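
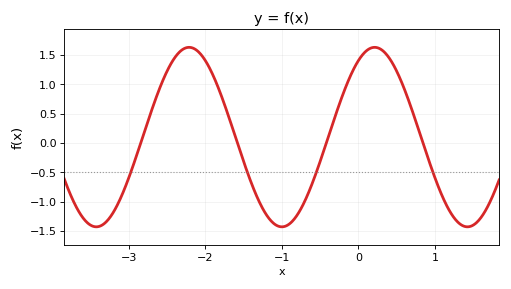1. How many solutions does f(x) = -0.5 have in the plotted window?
4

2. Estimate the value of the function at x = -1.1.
-1.4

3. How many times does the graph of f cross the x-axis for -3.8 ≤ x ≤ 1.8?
4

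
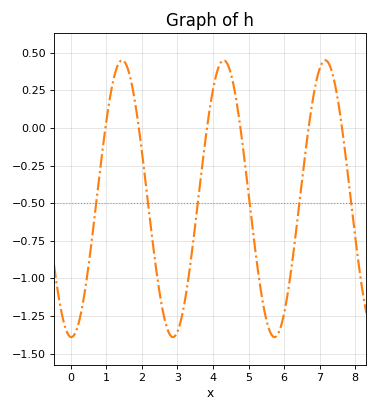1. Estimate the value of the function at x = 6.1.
-1.1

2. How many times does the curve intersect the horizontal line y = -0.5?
6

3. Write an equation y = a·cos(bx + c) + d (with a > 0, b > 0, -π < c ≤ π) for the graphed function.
y = 0.92cos(2.2x + 3.1) - 0.47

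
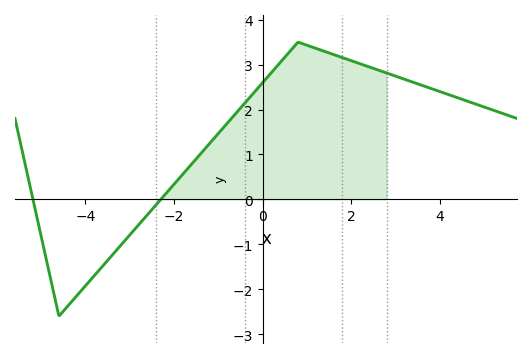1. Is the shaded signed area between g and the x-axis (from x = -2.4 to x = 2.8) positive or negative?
positive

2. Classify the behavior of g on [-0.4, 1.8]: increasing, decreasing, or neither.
neither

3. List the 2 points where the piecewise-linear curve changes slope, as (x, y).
(-4.6, -2.6); (0.8, 3.5)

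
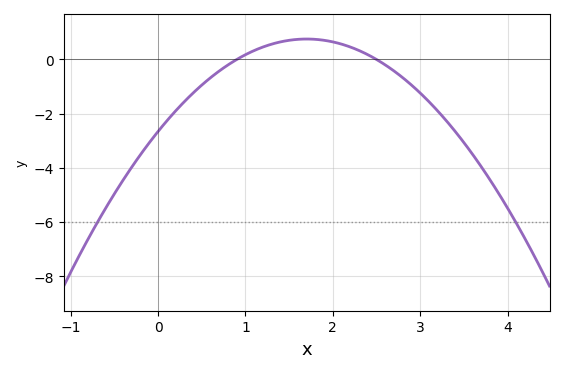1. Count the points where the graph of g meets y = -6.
2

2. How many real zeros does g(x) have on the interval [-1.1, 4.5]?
2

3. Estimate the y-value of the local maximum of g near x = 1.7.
0.755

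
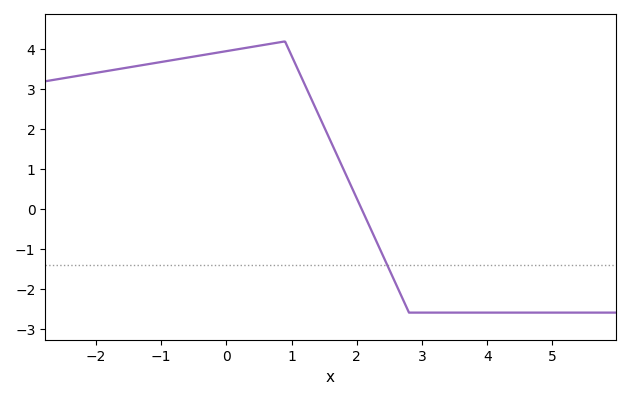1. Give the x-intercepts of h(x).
2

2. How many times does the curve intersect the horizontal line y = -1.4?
1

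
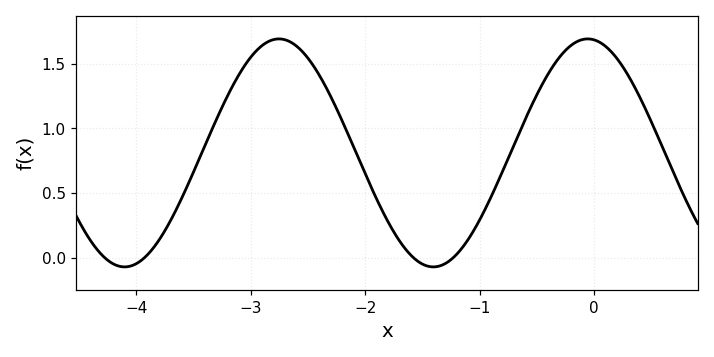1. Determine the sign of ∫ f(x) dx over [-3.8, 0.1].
positive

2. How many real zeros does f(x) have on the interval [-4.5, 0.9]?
4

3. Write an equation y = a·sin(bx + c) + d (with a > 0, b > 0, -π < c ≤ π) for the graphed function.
y = 0.88sin(2.33x + 1.7) + 0.81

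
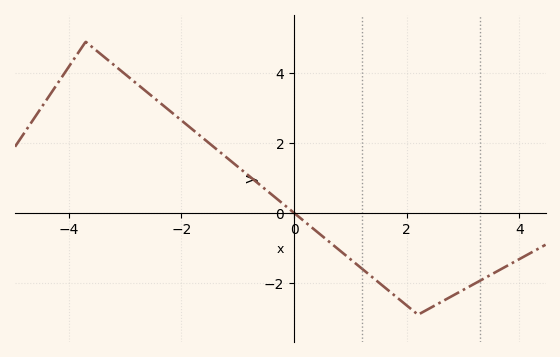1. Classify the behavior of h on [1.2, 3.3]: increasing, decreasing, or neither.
neither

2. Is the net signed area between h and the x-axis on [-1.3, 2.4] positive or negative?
negative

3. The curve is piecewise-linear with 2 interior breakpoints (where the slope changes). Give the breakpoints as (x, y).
(-3.7, 4.9); (2.2, -2.9)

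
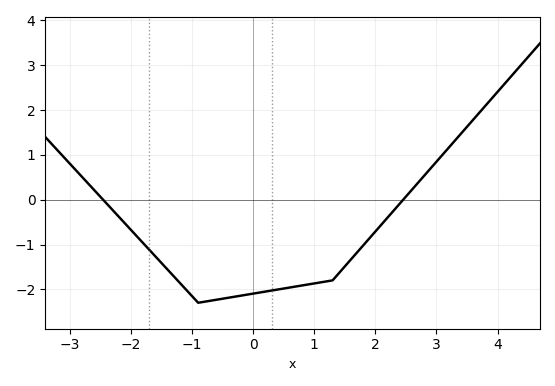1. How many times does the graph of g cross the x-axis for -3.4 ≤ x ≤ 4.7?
2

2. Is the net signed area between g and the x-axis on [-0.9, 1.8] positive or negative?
negative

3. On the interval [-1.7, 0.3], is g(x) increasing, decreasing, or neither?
neither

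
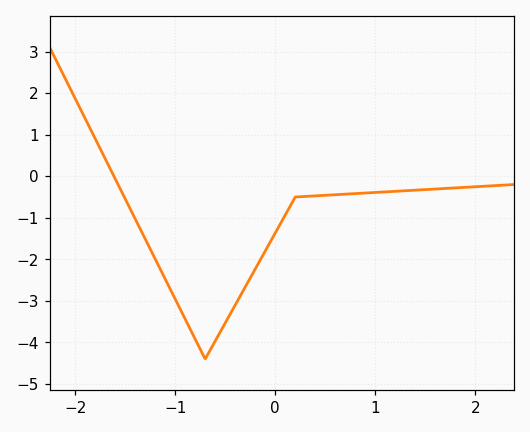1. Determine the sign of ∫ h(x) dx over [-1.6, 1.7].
negative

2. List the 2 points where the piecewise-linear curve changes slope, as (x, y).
(-0.7, -4.4); (0.2, -0.5)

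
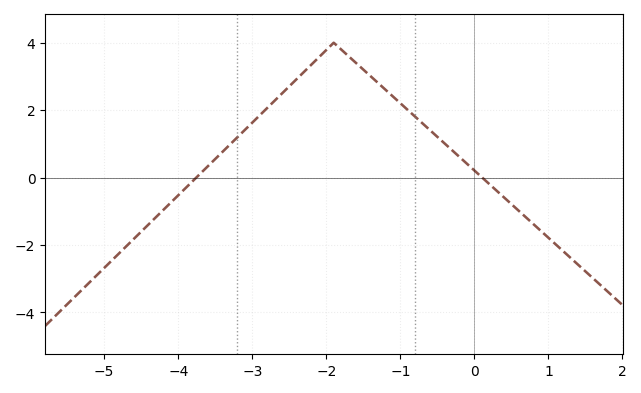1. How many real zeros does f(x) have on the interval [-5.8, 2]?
2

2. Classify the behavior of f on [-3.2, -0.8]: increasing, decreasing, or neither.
neither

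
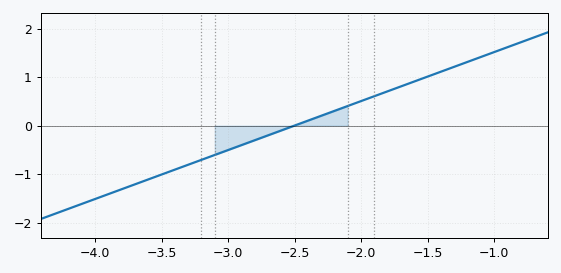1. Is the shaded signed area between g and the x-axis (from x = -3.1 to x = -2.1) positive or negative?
negative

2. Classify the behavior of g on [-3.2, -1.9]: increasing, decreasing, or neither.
increasing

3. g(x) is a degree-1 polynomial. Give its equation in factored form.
y = 1.01(x + 2.5)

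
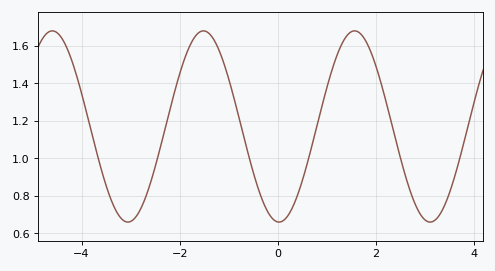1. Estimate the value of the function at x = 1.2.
1.55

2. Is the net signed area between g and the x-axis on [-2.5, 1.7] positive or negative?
positive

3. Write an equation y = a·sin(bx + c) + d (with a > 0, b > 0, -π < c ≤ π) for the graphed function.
y = 0.51sin(2.04x - 1.62) + 1.17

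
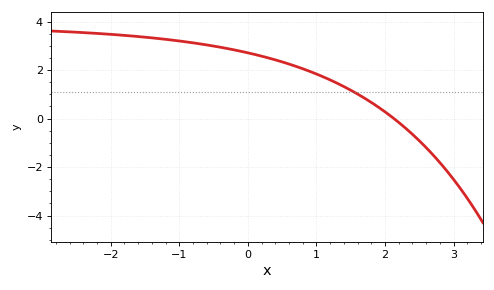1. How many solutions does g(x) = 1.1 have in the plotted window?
1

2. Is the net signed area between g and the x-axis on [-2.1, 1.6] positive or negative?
positive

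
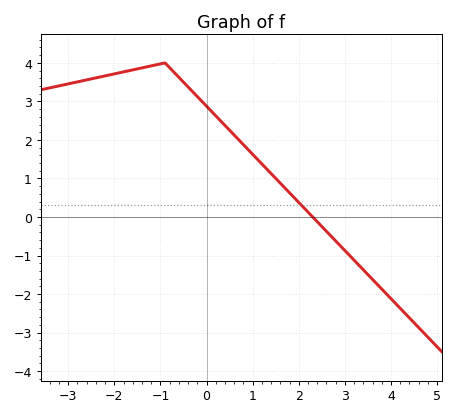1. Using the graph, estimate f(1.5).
1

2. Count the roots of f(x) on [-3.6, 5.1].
1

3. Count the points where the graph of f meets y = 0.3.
1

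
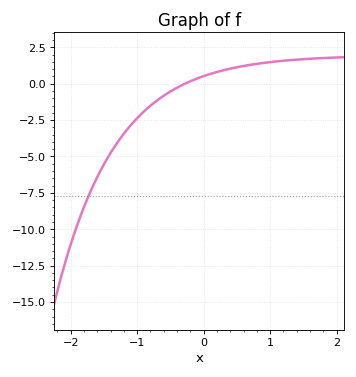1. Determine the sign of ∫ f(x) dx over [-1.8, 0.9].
negative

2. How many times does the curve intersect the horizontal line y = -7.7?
1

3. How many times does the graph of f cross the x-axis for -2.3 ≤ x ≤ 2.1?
1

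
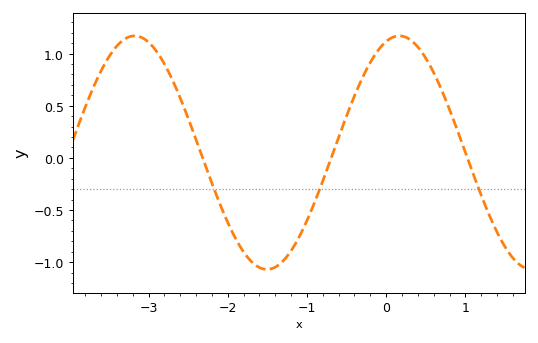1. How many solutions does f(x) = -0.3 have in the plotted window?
3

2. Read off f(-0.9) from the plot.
-0.42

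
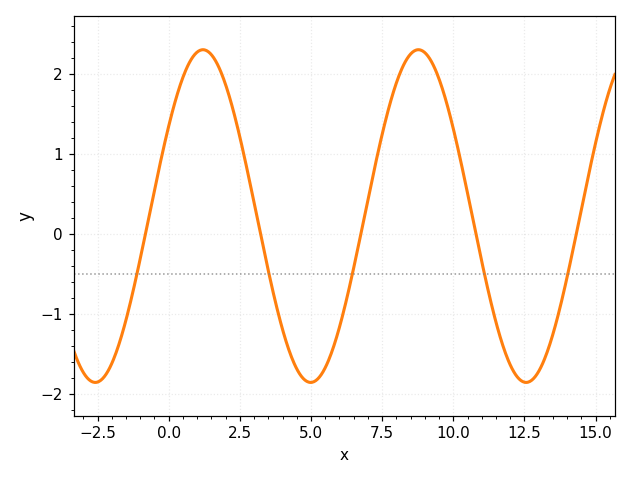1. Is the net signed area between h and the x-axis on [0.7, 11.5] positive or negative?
positive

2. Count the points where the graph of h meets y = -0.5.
5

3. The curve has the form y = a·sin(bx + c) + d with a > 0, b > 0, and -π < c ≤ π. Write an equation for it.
y = 2.08sin(0.83x + 0.57) + 0.22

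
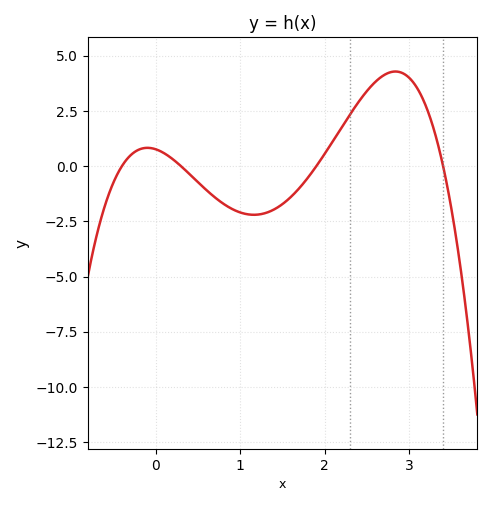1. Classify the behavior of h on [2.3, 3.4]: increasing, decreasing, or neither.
neither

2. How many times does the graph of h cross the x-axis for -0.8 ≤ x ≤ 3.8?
4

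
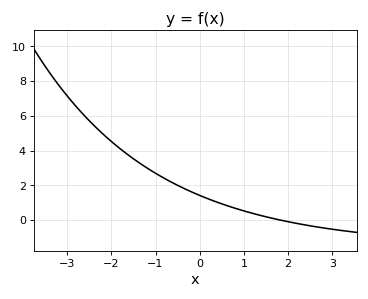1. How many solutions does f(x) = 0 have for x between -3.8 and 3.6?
1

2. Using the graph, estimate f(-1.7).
4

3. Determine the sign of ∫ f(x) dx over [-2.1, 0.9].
positive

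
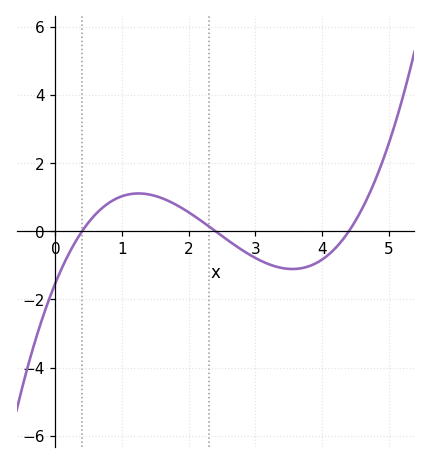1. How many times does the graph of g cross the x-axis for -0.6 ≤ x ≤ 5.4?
3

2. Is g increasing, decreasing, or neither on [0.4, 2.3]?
neither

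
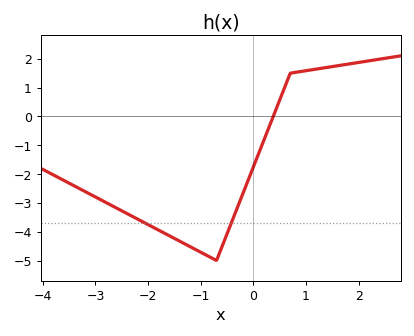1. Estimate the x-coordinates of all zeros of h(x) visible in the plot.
0.4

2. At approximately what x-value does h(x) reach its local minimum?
-0.7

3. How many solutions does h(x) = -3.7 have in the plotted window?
2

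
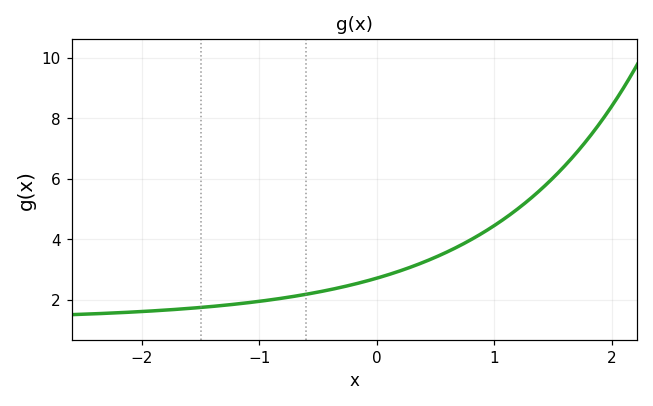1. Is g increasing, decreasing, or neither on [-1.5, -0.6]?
increasing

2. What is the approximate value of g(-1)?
2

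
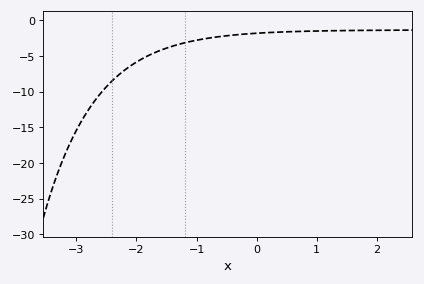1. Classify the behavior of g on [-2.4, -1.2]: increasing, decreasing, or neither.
increasing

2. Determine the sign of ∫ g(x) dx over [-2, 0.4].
negative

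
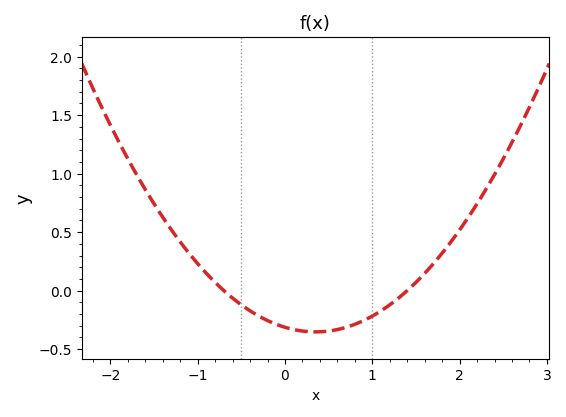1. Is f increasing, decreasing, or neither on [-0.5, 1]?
neither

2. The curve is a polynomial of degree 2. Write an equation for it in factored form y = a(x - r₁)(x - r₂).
y = 0.32(x + 0.7)(x - 1.4)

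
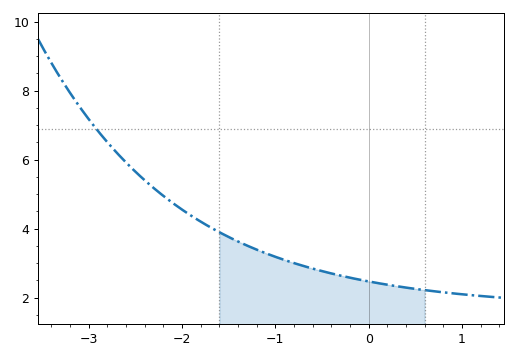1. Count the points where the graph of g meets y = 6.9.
1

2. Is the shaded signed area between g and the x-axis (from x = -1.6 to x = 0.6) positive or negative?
positive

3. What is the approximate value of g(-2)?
4.6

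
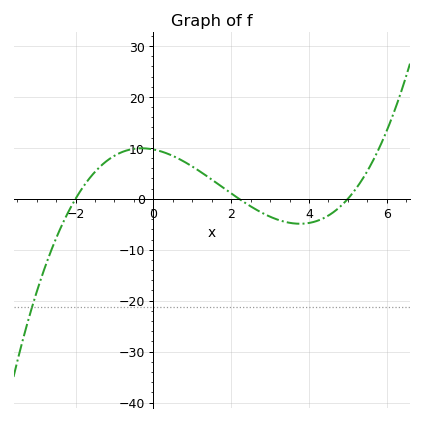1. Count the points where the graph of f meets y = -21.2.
1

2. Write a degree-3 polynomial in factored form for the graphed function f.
y = 0.44(x + 2)(x - 2.2)(x - 5)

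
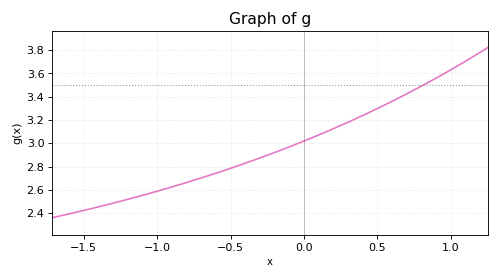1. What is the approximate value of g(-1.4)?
2.46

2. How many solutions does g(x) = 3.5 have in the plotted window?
1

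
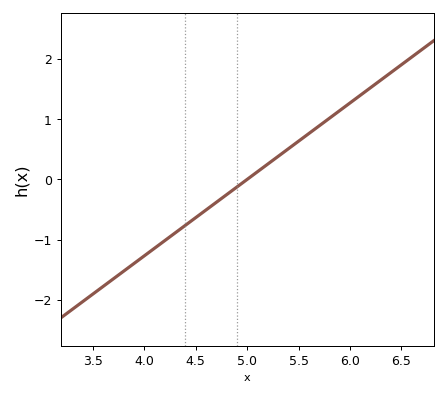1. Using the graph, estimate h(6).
1.3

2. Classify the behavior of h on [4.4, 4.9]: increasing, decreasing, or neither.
increasing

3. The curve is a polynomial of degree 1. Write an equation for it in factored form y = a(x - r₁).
y = 1.27(x - 5)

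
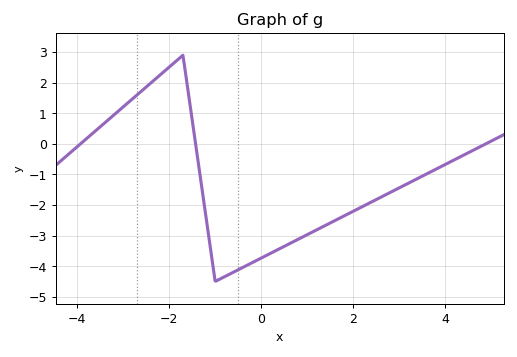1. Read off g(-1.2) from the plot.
-2.4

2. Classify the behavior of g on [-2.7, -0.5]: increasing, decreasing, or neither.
neither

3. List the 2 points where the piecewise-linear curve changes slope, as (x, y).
(-1.7, 2.9); (-1, -4.5)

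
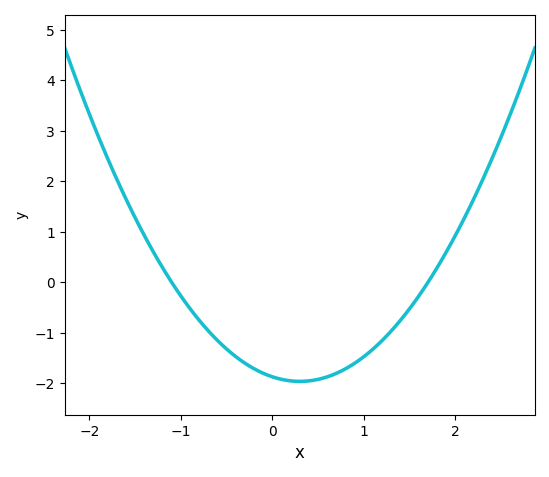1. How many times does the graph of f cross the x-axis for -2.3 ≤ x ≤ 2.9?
2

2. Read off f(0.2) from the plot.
-2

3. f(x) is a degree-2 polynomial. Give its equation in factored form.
y = 1(x + 1.1)(x - 1.7)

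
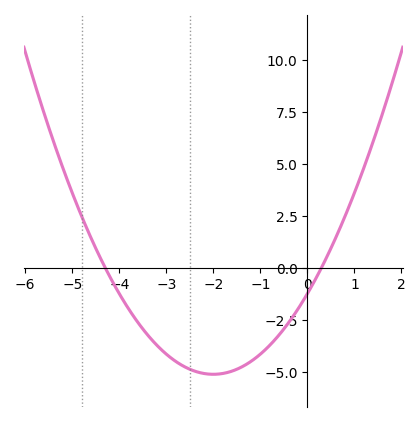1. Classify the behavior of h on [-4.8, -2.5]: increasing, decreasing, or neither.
decreasing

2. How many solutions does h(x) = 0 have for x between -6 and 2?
2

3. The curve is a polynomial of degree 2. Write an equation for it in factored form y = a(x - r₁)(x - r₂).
y = 0.97(x + 4.3)(x - 0.3)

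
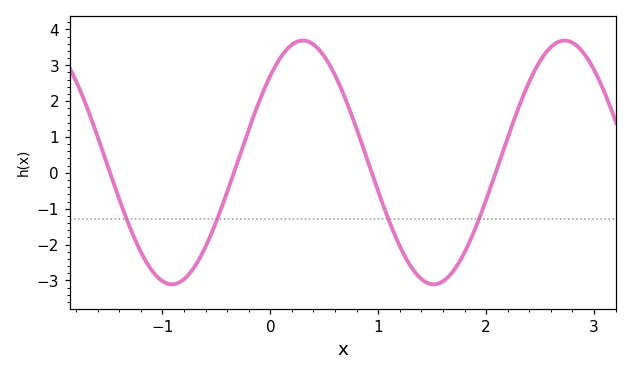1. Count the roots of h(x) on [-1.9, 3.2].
4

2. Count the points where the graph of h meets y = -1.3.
4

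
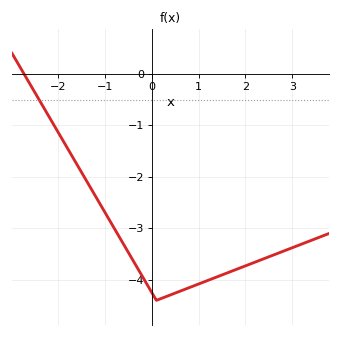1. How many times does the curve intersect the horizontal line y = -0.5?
1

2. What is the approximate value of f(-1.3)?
-2.22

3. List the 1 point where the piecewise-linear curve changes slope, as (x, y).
(0.1, -4.4)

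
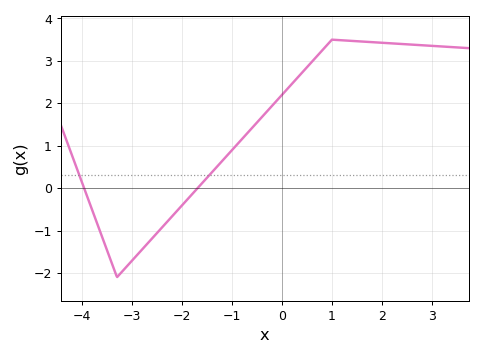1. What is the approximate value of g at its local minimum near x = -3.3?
-2.1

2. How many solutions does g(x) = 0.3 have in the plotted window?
2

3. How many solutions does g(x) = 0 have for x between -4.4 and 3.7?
2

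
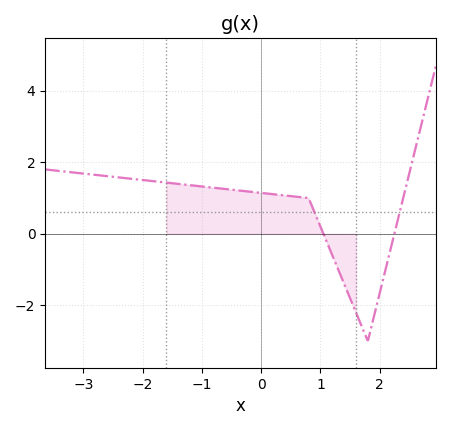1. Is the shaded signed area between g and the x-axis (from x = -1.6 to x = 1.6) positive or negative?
positive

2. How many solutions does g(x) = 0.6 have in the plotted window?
2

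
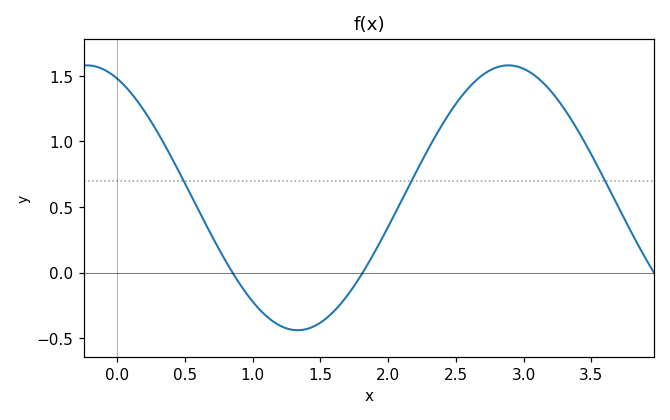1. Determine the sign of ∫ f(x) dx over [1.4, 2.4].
positive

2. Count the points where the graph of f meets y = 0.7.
3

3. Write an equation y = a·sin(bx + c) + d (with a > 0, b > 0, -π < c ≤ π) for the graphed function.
y = 1.01sin(2x + 2) + 0.57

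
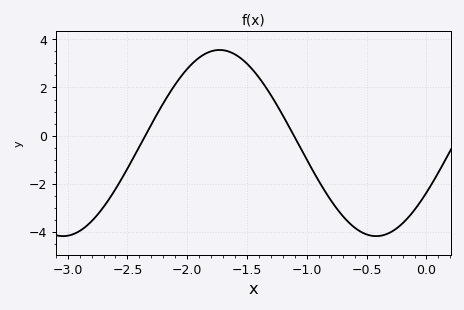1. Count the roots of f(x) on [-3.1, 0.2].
2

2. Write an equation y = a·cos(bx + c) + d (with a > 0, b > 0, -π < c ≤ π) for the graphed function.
y = 3.87cos(2.4x - 2.13) - 0.31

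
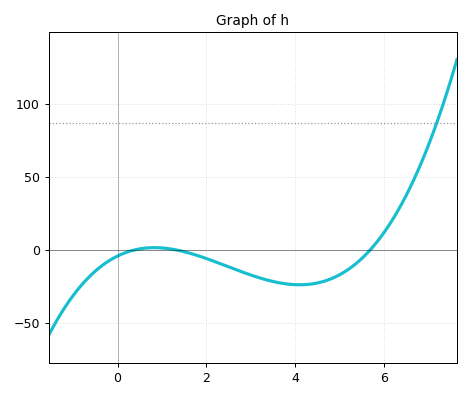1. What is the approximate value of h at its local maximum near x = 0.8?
1.43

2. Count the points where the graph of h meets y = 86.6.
1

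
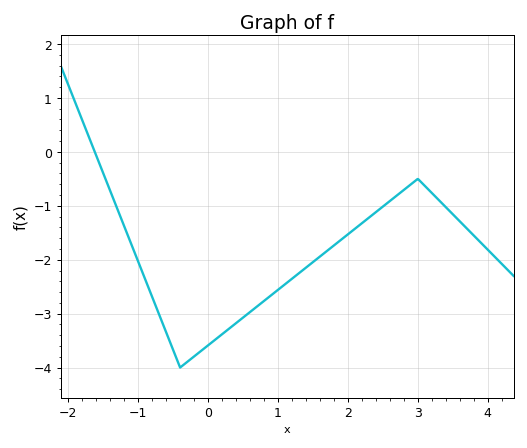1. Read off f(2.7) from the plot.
-0.8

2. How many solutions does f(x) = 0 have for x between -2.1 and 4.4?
1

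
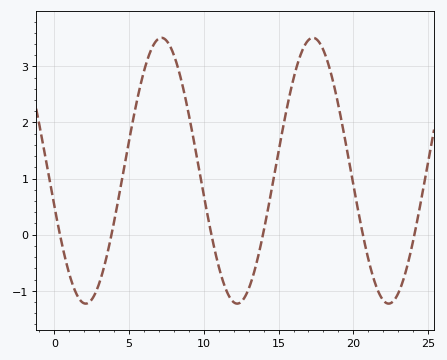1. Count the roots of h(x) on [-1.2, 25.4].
6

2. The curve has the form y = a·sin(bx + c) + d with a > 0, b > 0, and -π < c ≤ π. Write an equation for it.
y = 2.37sin(0.62x - 2.87) + 1.14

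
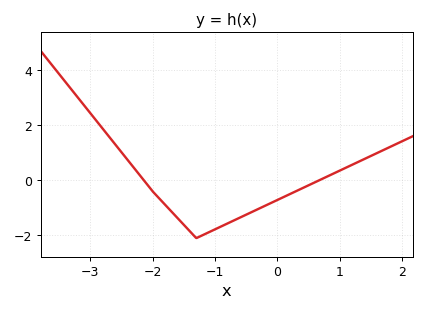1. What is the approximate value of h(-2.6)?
1.31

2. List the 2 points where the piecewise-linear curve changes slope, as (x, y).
(-2, -0.4); (-1.3, -2.1)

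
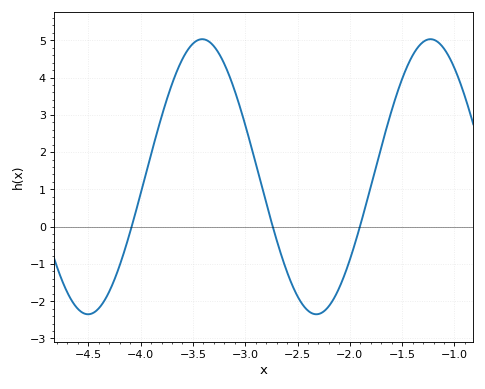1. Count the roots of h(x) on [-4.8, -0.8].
3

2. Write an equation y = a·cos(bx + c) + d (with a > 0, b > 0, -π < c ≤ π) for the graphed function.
y = 3.69cos(2.9x - 2.7) + 1.34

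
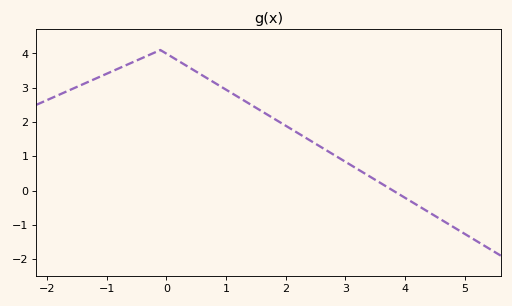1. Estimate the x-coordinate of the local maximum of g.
-0.2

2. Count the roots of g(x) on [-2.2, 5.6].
1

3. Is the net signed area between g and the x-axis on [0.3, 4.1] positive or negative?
positive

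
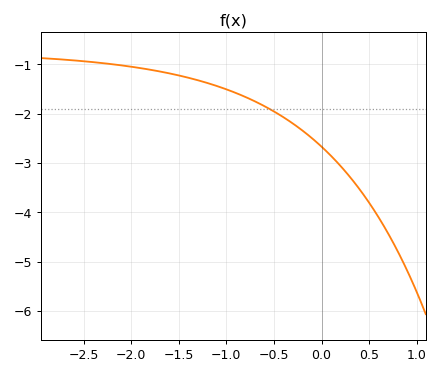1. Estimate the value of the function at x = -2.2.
-0.998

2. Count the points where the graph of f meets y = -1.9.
1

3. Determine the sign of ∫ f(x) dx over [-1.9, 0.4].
negative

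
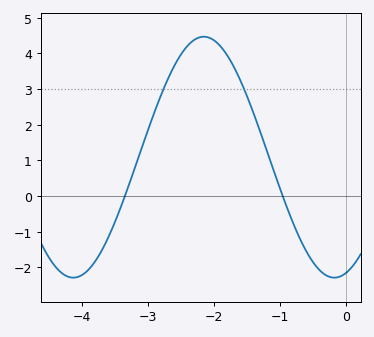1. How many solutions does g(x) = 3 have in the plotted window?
2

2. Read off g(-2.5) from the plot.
4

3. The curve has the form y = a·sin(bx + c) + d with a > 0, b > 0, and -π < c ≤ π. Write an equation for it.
y = 3.38sin(1.6x - 1.3) + 1.09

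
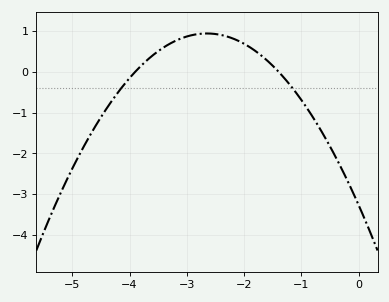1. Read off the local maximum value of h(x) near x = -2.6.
0.938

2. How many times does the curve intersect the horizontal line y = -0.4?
2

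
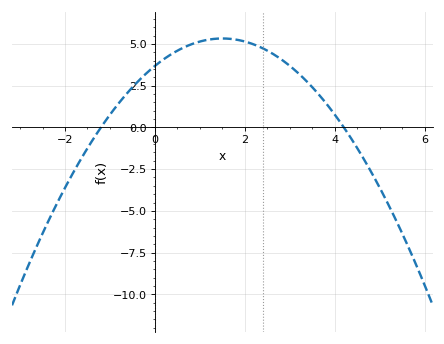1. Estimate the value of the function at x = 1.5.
5.32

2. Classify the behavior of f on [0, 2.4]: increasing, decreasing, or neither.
neither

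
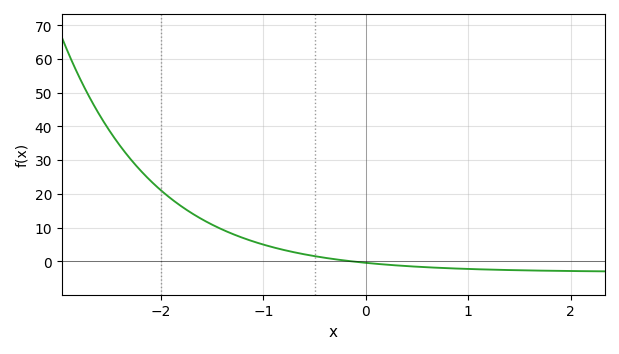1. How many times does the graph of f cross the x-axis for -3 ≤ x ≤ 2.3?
1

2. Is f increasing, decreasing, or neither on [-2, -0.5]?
decreasing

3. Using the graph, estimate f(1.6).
-2.73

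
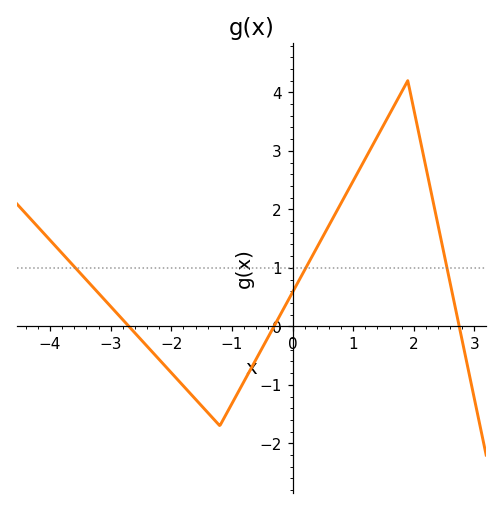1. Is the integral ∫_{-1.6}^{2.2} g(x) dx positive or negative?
positive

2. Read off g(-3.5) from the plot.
0.9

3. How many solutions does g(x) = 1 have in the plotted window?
3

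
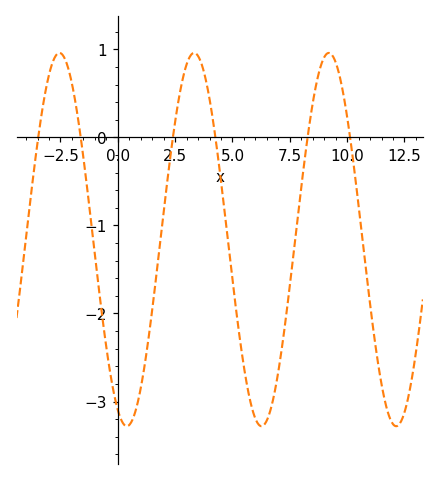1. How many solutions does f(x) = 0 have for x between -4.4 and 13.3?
6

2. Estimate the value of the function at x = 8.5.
0.39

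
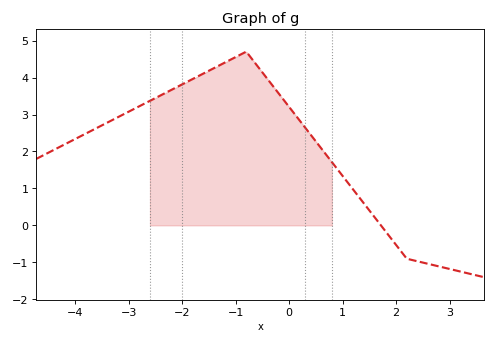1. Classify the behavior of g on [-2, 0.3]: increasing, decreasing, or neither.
neither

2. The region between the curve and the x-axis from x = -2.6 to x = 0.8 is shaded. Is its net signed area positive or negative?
positive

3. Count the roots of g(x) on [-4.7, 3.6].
1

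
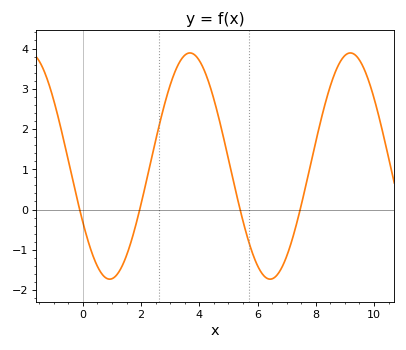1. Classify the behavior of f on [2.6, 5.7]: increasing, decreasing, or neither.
neither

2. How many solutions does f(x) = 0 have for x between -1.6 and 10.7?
4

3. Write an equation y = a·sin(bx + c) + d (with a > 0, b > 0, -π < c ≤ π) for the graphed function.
y = 2.81sin(1.14x - 2.62) + 1.08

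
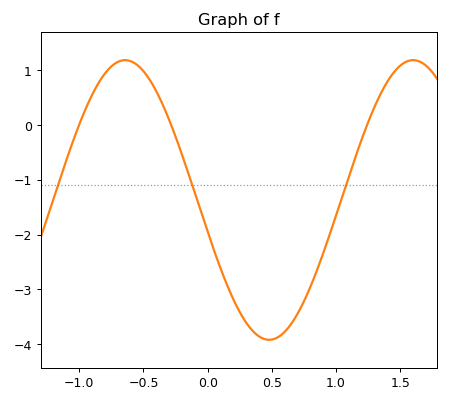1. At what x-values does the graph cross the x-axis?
-1, -0.3, 1.25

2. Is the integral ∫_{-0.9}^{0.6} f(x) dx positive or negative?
negative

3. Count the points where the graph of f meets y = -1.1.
3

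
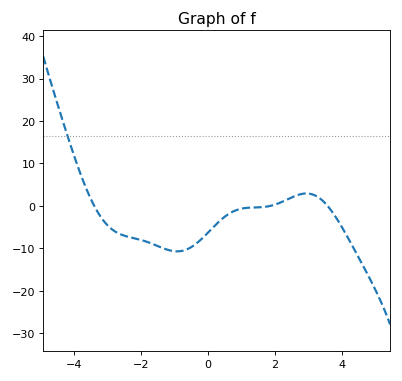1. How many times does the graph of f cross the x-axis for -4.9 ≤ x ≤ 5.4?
3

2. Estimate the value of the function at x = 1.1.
-1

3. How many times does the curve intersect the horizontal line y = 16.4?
1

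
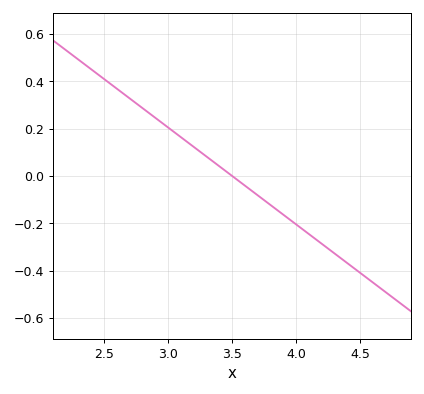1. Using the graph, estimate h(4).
-0.2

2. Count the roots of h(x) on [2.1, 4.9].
1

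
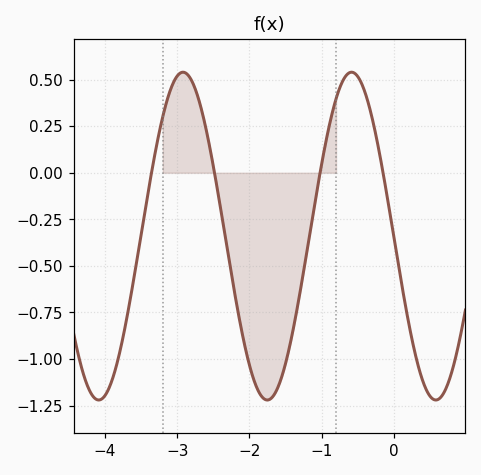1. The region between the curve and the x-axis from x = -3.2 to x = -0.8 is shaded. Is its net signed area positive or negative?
negative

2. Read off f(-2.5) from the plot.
0.05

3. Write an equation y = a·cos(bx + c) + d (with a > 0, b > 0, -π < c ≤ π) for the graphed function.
y = 0.88cos(2.7x + 1.6) - 0.34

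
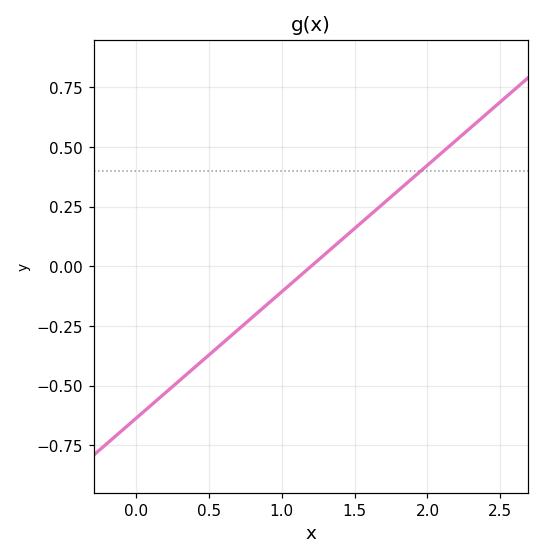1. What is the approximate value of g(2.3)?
0.583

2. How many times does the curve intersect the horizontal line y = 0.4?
1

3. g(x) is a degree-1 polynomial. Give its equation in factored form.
y = 0.53(x - 1.2)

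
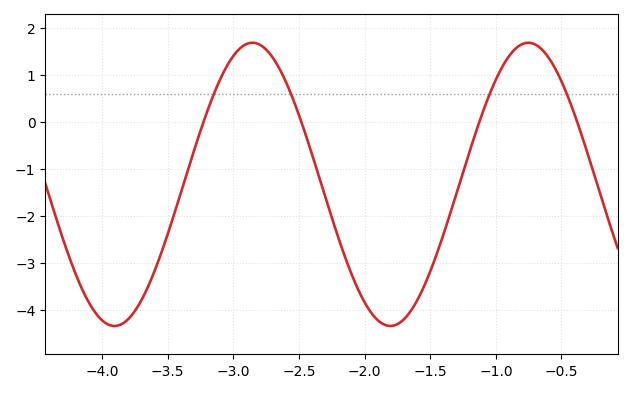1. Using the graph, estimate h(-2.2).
-2.47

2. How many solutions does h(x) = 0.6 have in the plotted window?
4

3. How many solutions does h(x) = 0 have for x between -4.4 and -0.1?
4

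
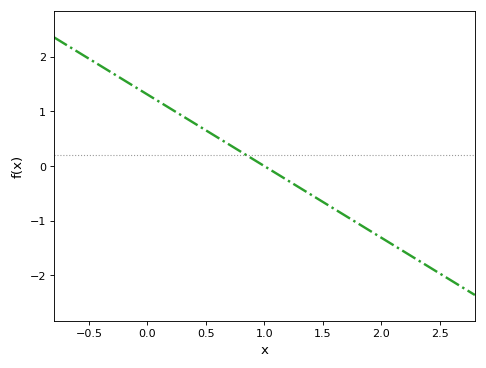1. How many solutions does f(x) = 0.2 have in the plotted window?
1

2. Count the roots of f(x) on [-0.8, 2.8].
1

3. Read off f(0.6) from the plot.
0.5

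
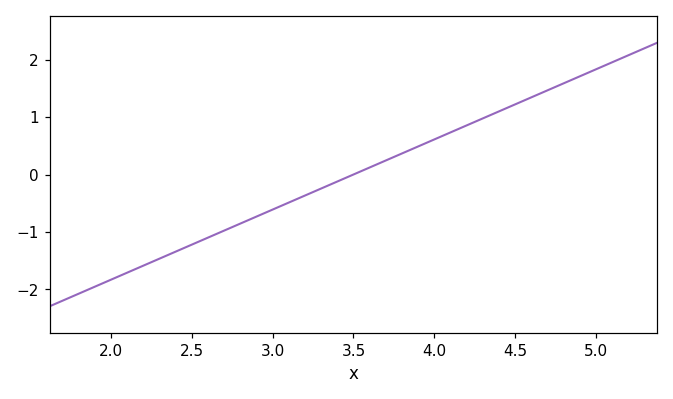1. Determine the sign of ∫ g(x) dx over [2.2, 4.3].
negative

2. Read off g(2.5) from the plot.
-1.22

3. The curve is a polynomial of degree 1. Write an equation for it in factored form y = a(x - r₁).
y = 1.22(x - 3.5)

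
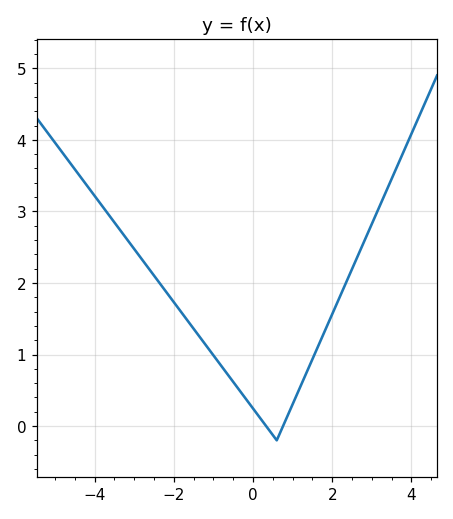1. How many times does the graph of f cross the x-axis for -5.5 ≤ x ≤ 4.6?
2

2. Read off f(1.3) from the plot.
0.7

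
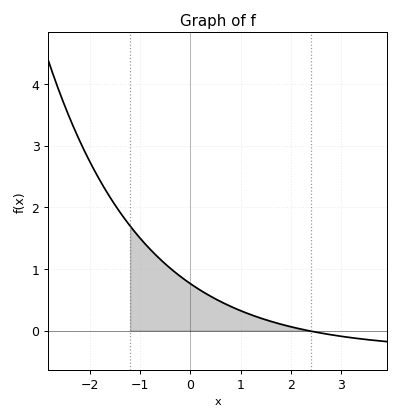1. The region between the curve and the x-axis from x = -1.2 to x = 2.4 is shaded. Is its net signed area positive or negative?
positive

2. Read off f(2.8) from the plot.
-0.068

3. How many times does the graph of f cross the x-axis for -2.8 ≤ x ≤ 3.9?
1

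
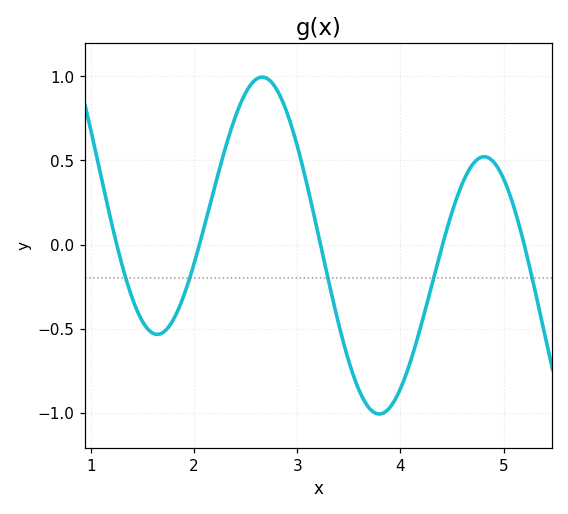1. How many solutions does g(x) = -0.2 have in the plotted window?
5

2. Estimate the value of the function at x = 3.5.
-0.694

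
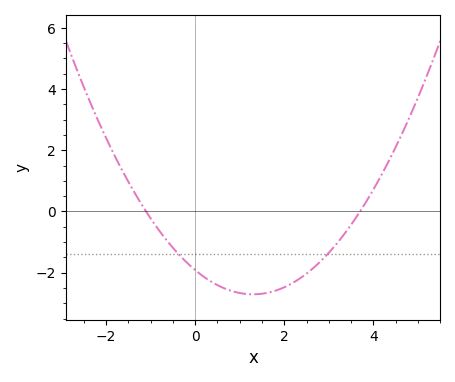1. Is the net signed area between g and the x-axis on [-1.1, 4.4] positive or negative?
negative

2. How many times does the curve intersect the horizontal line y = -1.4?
2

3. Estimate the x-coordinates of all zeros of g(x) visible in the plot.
-1.1, 3.7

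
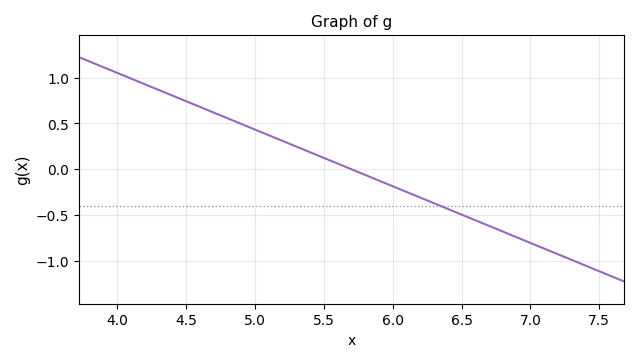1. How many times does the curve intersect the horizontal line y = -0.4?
1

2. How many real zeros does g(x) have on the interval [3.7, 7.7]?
1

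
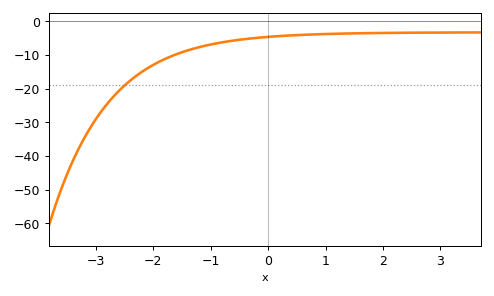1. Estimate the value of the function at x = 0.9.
-3.84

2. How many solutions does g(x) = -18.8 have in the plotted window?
1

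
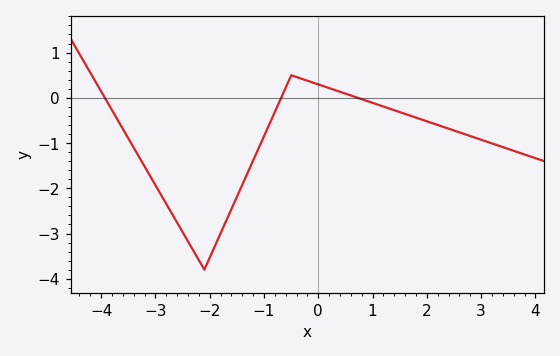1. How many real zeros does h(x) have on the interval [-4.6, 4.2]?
3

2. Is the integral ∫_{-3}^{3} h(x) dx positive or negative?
negative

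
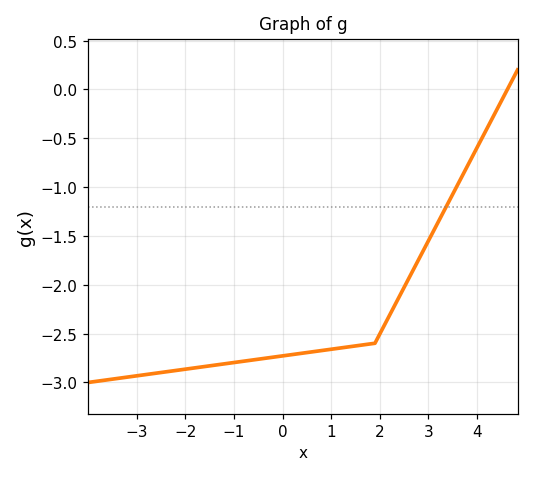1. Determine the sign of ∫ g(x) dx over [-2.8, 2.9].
negative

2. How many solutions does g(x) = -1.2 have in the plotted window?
1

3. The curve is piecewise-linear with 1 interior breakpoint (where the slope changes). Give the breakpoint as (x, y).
(1.9, -2.6)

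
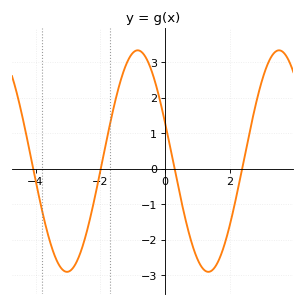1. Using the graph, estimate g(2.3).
-0.3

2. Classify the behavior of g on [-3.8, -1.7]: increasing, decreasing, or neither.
neither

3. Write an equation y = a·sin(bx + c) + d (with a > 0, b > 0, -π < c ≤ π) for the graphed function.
y = 3.12sin(1.4x + 2.8) + 0.22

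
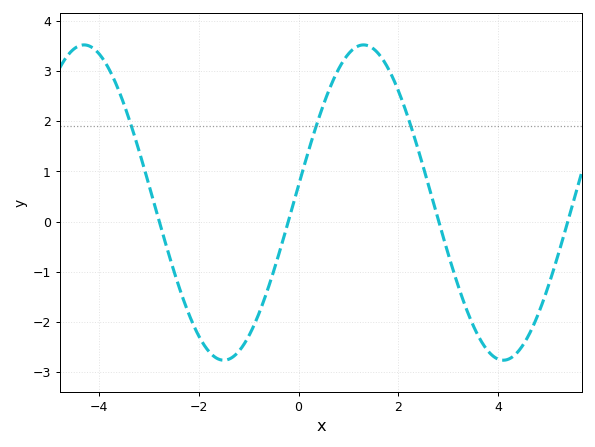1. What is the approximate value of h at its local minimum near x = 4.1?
-2.8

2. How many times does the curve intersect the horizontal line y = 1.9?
3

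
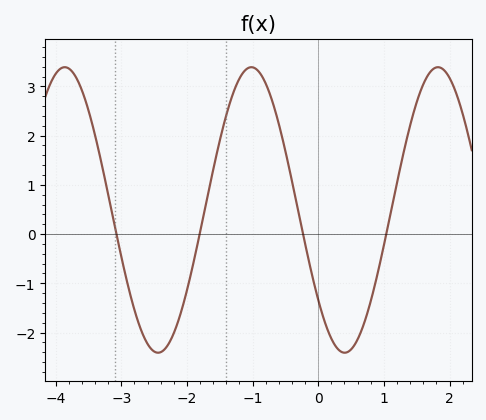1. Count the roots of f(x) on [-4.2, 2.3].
4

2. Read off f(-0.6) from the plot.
2.23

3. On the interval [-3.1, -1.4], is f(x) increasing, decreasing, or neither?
neither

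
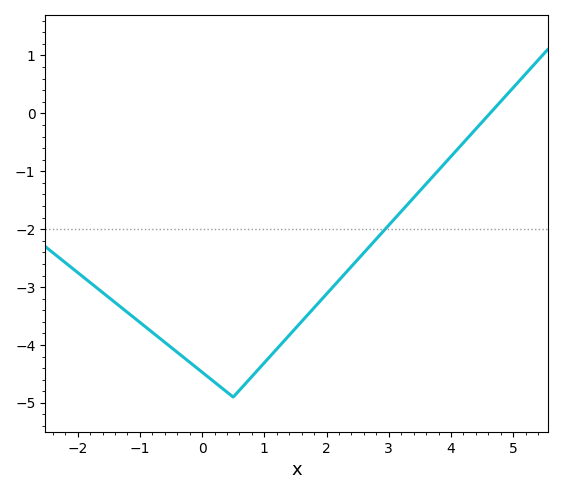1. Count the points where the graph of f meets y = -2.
1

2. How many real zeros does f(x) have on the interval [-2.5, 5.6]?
1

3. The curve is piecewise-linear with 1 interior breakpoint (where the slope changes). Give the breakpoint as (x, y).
(0.5, -4.9)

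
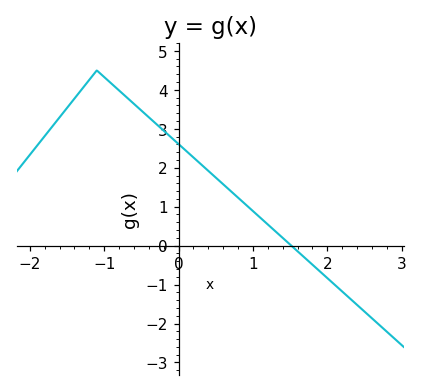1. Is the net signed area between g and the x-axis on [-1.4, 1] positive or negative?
positive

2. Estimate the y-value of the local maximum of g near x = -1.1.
4.5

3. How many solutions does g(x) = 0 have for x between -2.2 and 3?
1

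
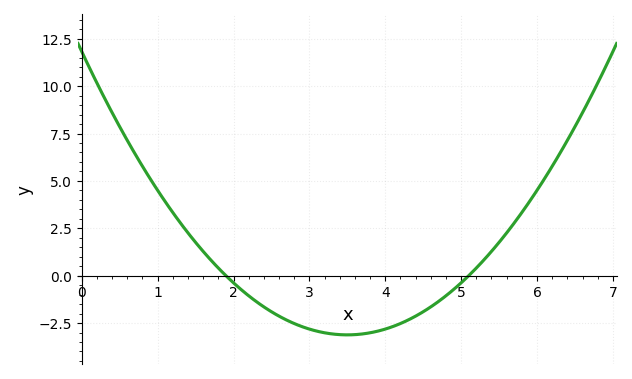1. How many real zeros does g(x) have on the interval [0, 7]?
2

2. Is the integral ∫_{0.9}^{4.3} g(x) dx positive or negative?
negative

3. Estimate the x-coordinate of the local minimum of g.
3.5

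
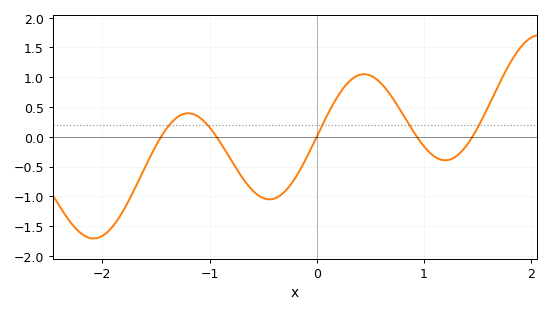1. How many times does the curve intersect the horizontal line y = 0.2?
5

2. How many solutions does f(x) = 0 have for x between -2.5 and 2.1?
5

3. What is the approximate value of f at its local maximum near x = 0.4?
1.05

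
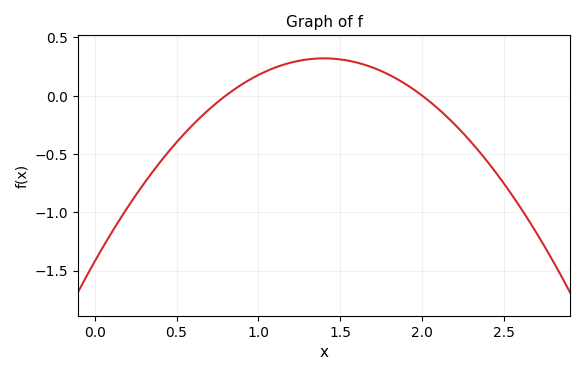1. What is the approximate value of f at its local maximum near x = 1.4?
0.32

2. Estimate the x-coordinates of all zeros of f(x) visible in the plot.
0.8, 2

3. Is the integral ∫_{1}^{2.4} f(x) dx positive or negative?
positive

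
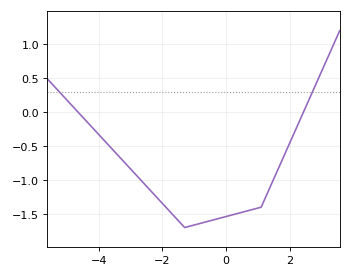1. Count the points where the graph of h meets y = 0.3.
2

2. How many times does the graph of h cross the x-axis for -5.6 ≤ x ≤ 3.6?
2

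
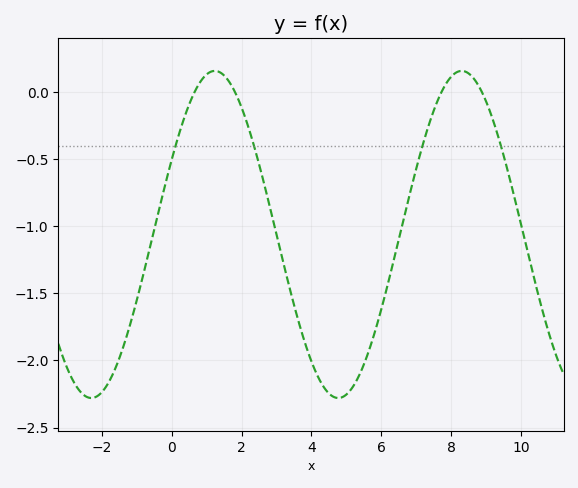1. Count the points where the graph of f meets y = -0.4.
4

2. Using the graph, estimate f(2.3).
-0.35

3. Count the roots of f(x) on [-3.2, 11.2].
4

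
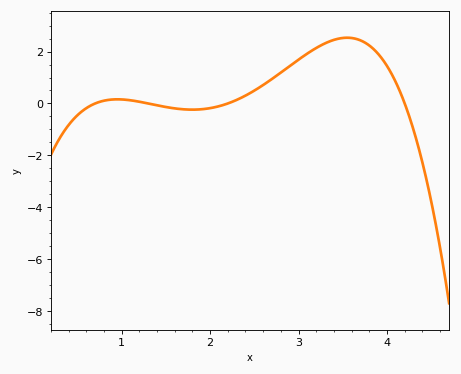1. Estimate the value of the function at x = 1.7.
-0.225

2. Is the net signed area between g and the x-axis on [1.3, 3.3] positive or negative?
positive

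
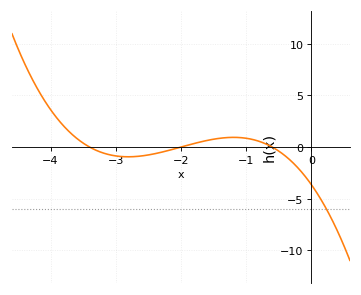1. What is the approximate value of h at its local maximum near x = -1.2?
0.94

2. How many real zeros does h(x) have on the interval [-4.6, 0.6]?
3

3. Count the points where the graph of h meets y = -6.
1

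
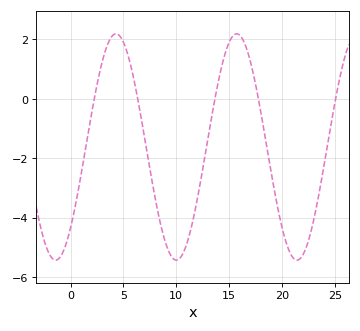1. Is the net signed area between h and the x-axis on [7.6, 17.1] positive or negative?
negative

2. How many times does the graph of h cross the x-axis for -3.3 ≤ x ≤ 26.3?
5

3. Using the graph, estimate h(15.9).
2.17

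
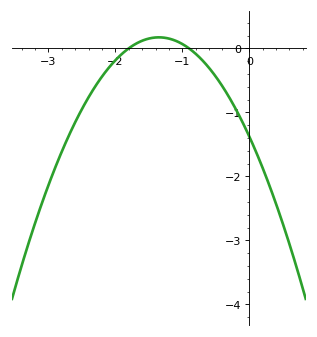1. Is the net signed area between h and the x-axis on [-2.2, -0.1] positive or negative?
negative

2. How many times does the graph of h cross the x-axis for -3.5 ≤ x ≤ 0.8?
2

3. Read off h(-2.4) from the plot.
-0.765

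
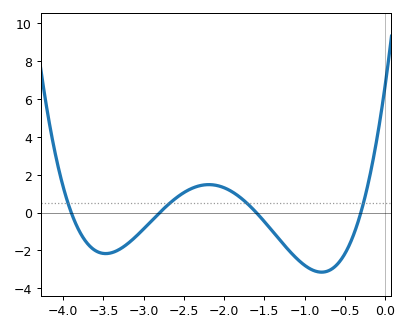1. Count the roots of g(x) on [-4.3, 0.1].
4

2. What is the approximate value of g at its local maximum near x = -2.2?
1.48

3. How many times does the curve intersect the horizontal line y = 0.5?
4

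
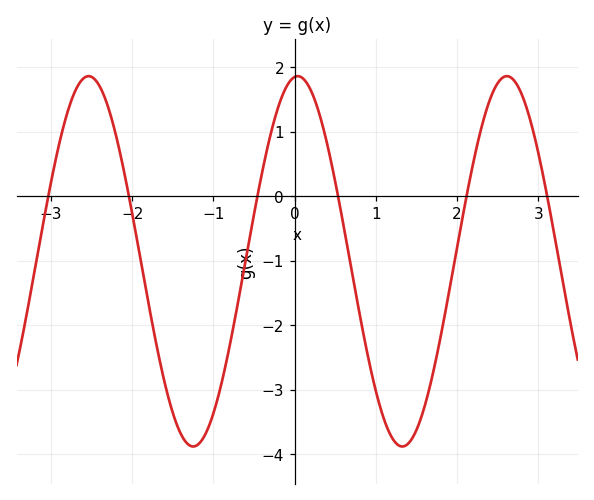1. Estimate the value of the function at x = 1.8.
-2.2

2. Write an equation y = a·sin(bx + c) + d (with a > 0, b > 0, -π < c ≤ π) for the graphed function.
y = 2.87sin(2.4x + 1.5) - 1.01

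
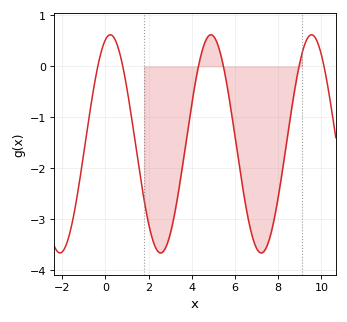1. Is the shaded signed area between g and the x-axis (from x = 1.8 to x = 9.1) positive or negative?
negative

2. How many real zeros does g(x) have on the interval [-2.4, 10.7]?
6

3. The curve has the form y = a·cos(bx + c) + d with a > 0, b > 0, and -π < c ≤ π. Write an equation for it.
y = 2.14cos(1.4x - 0.31) - 1.52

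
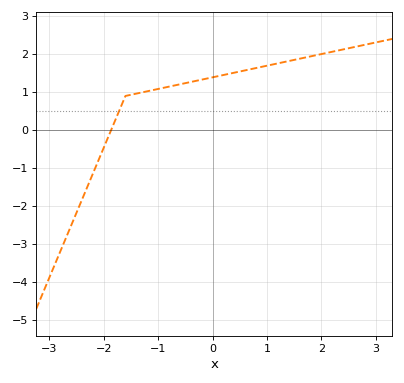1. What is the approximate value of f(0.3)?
1.48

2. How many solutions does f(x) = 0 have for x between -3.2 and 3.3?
1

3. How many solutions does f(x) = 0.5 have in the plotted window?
1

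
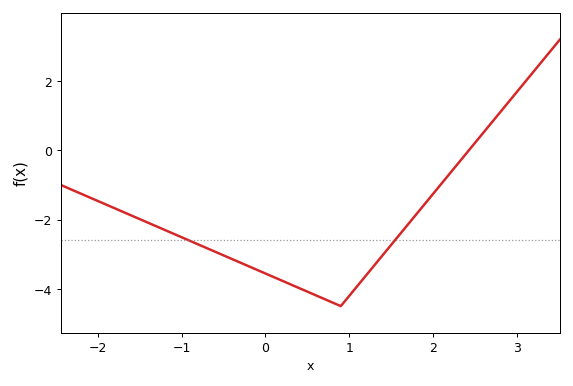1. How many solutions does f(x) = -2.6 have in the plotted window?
2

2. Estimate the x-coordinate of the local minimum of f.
0.9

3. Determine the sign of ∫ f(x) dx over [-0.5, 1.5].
negative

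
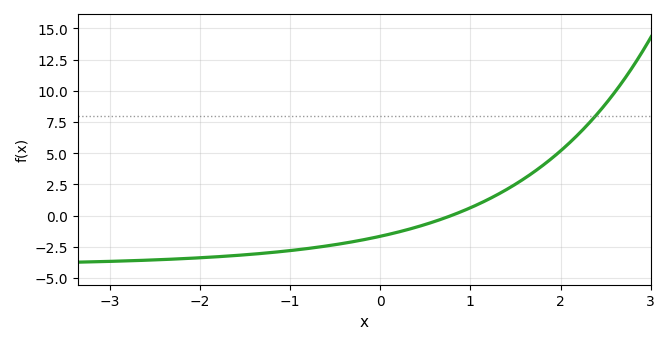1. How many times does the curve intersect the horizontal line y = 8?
1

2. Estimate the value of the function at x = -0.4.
-2.21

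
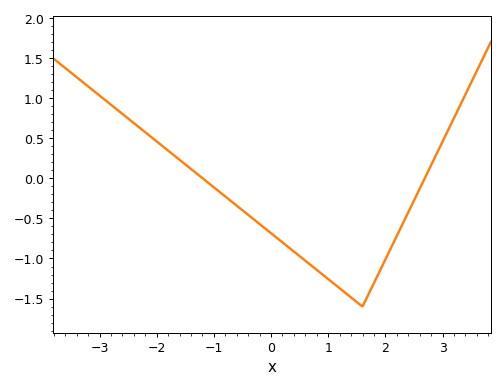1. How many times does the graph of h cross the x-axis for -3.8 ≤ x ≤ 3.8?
2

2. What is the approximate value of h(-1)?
-0.1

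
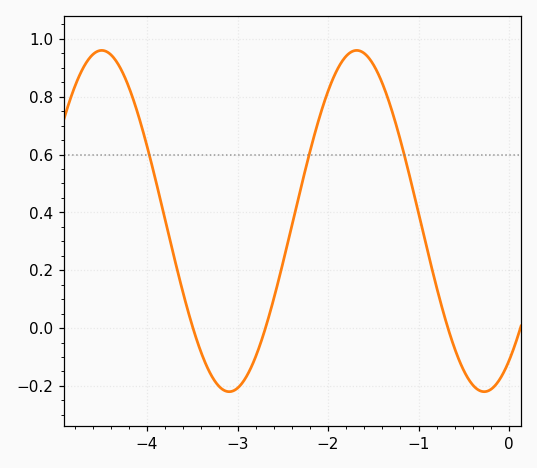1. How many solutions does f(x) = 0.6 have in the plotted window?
3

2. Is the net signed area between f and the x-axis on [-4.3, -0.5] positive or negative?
positive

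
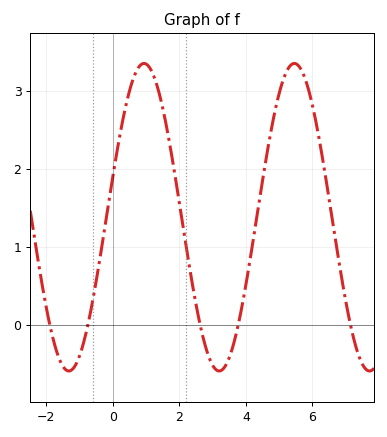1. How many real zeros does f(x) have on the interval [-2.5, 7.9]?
5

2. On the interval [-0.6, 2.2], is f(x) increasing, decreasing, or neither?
neither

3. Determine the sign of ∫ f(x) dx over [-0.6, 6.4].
positive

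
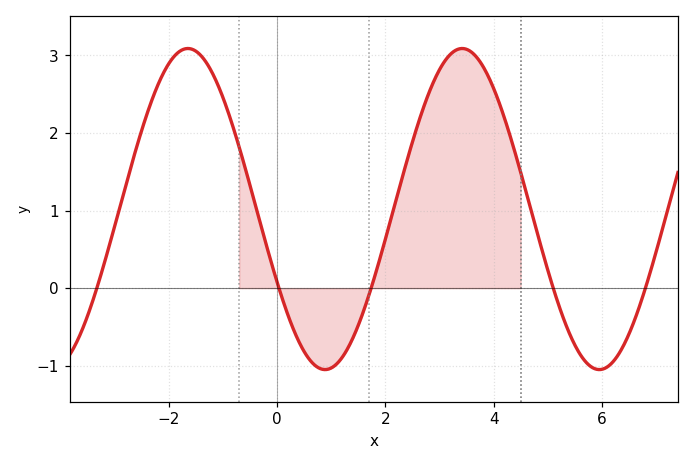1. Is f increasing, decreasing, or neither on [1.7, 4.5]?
neither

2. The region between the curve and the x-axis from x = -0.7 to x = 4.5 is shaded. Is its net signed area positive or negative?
positive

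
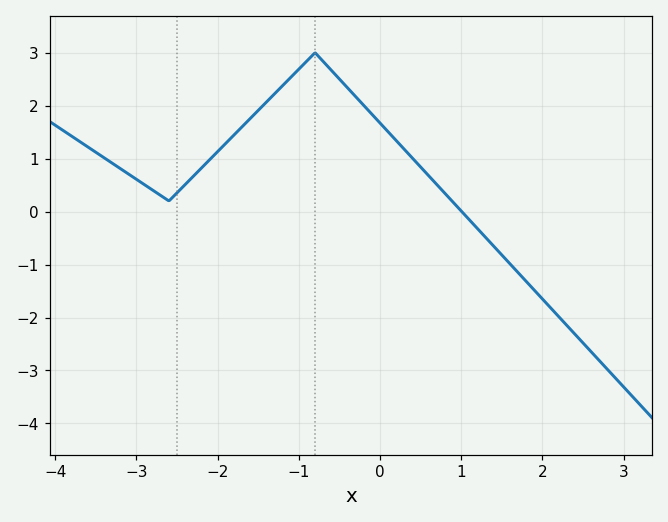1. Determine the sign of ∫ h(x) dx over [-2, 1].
positive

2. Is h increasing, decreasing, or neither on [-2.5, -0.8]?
increasing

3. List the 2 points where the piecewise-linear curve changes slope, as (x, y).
(-2.6, 0.2); (-0.8, 3)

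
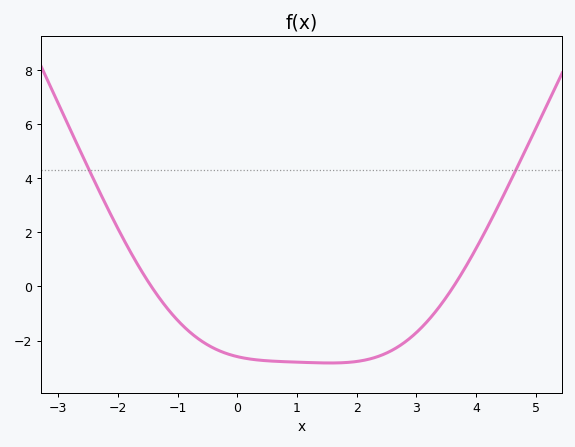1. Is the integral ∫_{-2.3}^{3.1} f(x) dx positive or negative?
negative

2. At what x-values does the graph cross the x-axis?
-1.4, 3.6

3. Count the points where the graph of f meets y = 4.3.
2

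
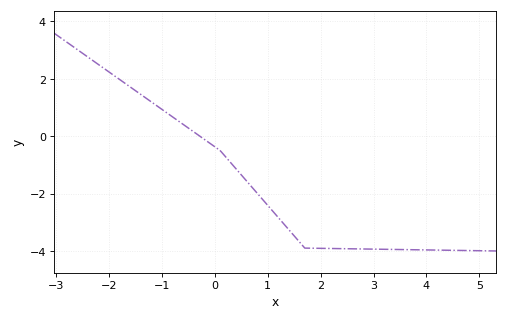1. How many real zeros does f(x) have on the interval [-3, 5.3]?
1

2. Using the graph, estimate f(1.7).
-4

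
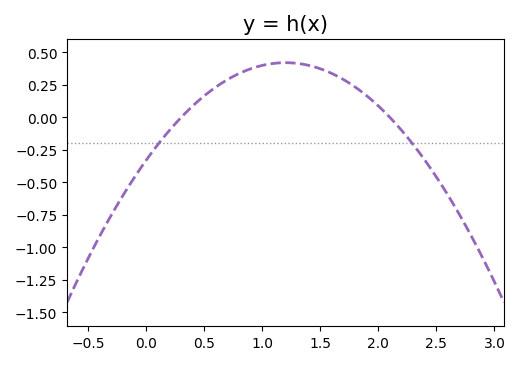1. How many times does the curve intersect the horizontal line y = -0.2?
2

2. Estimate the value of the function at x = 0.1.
-0.208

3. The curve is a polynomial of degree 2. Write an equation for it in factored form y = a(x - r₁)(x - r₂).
y = -0.52(x - 0.3)(x - 2.1)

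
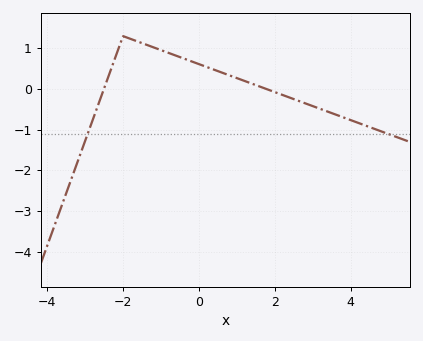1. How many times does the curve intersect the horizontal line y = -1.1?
2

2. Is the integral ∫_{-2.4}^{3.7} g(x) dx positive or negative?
positive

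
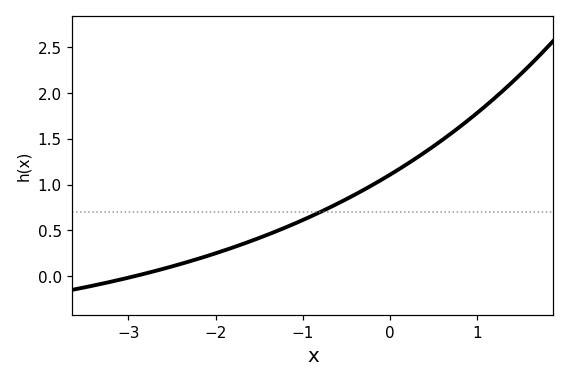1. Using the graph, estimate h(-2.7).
0.055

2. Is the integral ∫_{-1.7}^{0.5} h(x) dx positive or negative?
positive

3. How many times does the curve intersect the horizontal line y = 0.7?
1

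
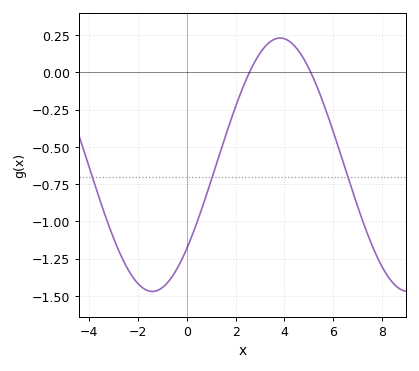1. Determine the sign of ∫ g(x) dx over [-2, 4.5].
negative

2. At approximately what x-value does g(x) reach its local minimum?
-1.42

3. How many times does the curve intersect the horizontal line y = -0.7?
3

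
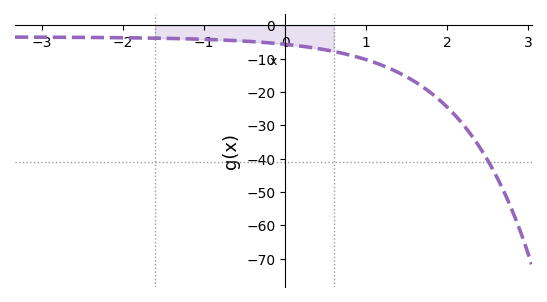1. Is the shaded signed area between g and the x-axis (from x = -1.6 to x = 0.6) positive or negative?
negative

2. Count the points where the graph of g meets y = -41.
1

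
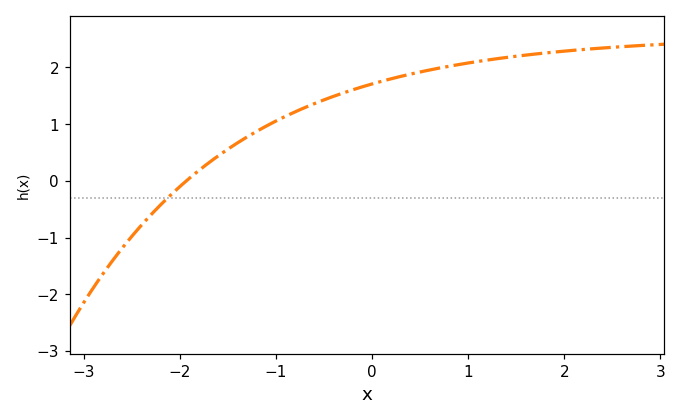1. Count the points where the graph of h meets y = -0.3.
1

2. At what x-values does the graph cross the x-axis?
-1.93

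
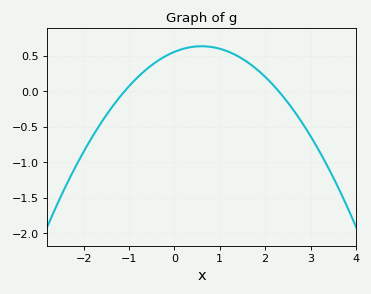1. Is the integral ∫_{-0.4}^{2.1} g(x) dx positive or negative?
positive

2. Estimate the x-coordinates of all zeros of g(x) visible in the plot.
-1.1, 2.3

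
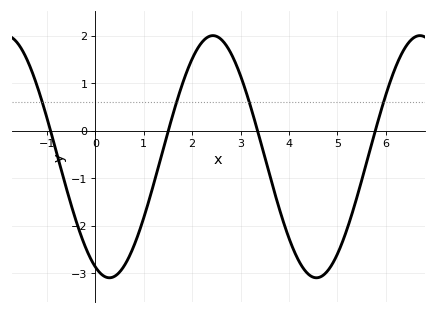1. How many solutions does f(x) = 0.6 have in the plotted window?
4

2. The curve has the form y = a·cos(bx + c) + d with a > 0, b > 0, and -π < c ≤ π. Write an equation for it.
y = 2.55cos(1.5x + 2.7) - 0.55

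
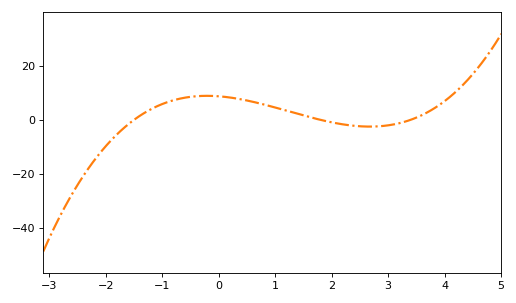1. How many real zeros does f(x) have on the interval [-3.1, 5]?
3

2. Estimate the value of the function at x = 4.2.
10.4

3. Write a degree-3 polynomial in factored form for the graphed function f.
y = 0.95(x + 1.5)(x - 1.8)(x - 3.4)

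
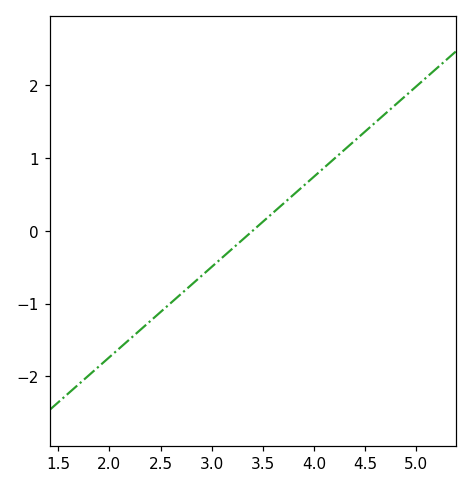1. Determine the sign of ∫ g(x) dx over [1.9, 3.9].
negative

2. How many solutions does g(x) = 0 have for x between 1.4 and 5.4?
1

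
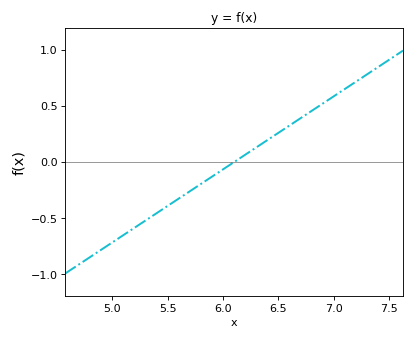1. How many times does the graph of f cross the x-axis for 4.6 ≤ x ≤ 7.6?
1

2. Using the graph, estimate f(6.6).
0.325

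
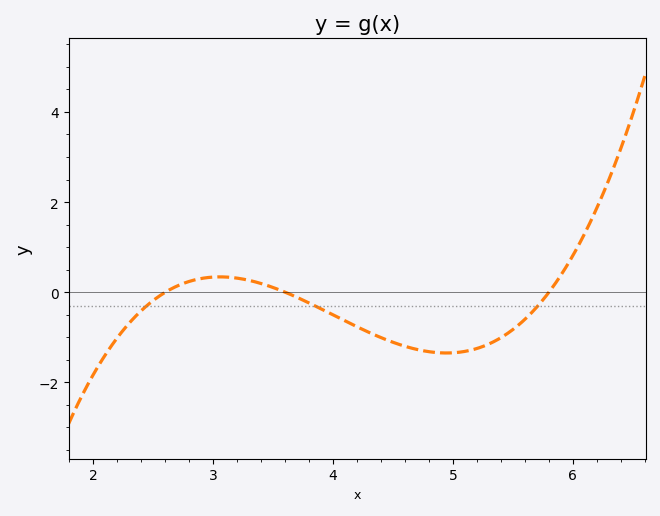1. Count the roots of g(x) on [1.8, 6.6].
3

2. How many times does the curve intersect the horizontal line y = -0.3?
3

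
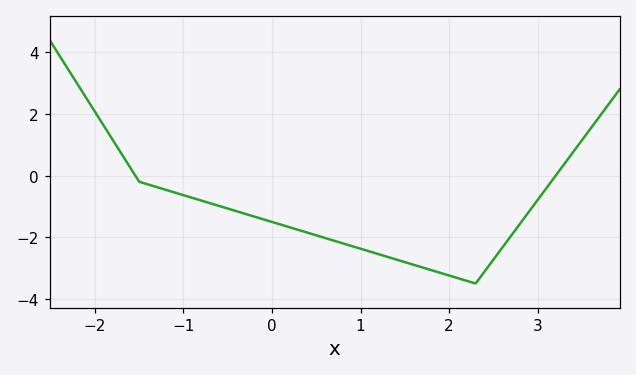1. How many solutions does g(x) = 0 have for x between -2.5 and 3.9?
2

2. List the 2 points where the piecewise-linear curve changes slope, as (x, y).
(-1.5, -0.2); (2.3, -3.5)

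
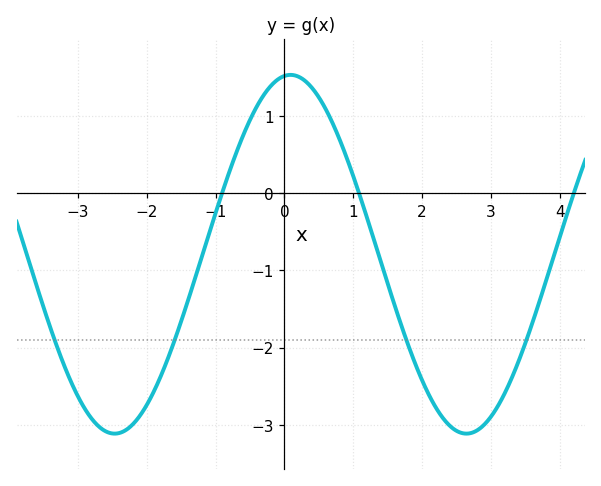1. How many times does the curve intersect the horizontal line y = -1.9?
4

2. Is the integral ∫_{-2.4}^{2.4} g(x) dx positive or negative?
negative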